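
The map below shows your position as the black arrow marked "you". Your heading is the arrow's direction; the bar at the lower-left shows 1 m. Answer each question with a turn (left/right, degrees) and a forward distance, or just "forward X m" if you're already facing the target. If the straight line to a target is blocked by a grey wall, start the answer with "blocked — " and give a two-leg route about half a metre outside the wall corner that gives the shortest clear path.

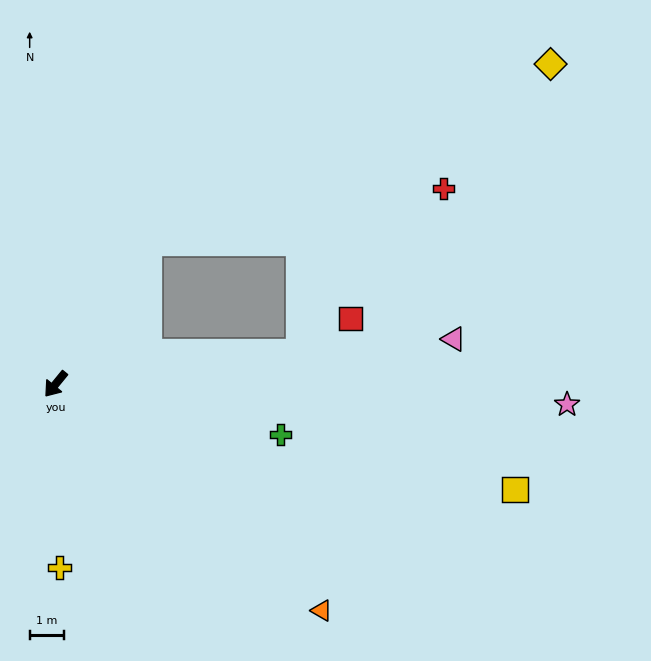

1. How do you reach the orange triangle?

turn left 89°, forward 10.1 m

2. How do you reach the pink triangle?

turn left 136°, forward 11.6 m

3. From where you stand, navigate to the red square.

blocked — turn left 136°, forward 7.1 m, then turn left 28°, forward 1.8 m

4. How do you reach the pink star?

turn left 127°, forward 14.8 m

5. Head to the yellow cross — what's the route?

turn left 40°, forward 5.3 m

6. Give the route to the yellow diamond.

blocked — turn right 173°, forward 4.9 m, then turn right 34°, forward 12.7 m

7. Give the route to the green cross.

turn left 117°, forward 6.7 m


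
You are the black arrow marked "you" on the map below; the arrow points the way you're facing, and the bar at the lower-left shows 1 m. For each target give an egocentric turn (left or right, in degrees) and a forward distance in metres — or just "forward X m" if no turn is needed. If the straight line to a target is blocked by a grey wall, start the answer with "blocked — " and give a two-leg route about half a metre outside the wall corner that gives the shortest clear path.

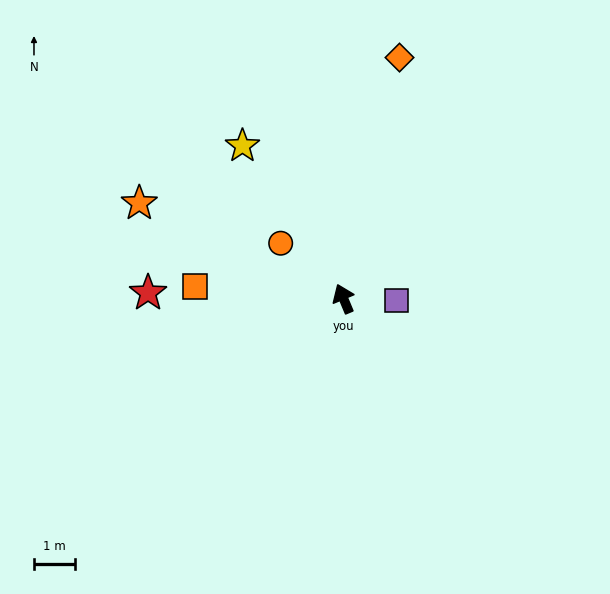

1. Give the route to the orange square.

turn left 63°, forward 3.6 m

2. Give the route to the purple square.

turn right 115°, forward 1.3 m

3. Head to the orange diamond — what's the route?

turn right 36°, forward 6.0 m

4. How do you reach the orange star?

turn left 42°, forward 5.5 m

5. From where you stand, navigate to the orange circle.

turn left 26°, forward 2.0 m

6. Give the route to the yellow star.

turn left 11°, forward 4.5 m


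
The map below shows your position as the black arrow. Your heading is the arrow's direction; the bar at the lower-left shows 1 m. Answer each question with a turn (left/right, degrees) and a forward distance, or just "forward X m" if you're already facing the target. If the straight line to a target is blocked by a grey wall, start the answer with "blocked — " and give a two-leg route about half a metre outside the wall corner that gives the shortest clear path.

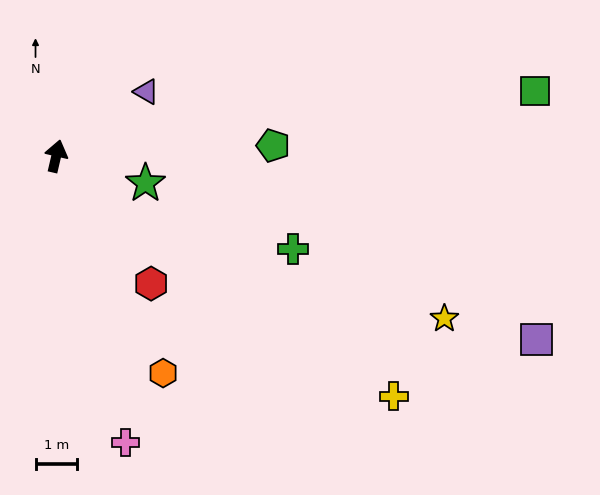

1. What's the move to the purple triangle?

turn right 41°, forward 2.6 m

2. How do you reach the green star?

turn right 94°, forward 2.2 m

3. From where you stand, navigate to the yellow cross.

turn right 112°, forward 9.9 m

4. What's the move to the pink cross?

turn right 153°, forward 7.0 m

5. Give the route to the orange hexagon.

turn right 141°, forward 5.8 m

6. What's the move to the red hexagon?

turn right 130°, forward 3.8 m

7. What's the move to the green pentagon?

turn right 74°, forward 5.2 m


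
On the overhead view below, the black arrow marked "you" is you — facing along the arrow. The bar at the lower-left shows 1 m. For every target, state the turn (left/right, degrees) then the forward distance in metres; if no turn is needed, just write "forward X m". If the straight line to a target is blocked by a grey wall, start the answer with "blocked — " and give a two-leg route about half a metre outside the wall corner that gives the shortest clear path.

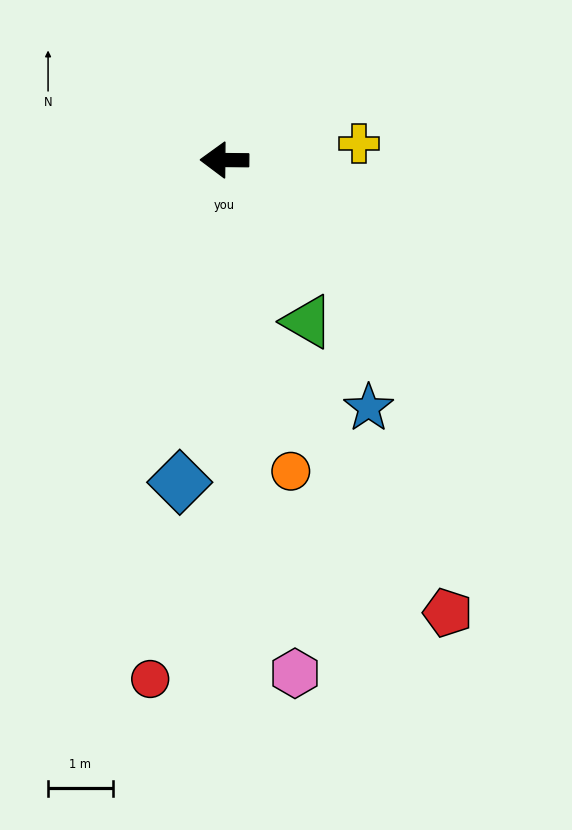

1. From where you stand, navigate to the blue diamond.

turn left 83°, forward 5.0 m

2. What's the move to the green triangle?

turn left 118°, forward 2.8 m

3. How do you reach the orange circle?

turn left 103°, forward 4.9 m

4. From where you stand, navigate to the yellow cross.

turn right 173°, forward 2.1 m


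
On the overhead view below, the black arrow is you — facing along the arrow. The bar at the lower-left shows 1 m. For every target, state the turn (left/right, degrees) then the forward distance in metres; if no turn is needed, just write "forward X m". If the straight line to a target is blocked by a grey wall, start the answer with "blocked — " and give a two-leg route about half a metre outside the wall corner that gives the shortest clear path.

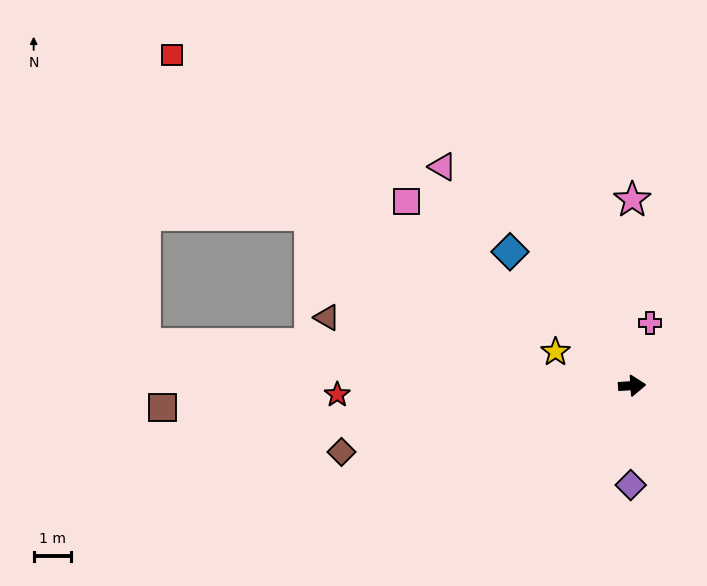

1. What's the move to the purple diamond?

turn right 94°, forward 2.6 m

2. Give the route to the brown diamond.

turn right 171°, forward 7.9 m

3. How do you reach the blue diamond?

turn left 129°, forward 4.8 m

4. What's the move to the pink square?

turn left 137°, forward 7.8 m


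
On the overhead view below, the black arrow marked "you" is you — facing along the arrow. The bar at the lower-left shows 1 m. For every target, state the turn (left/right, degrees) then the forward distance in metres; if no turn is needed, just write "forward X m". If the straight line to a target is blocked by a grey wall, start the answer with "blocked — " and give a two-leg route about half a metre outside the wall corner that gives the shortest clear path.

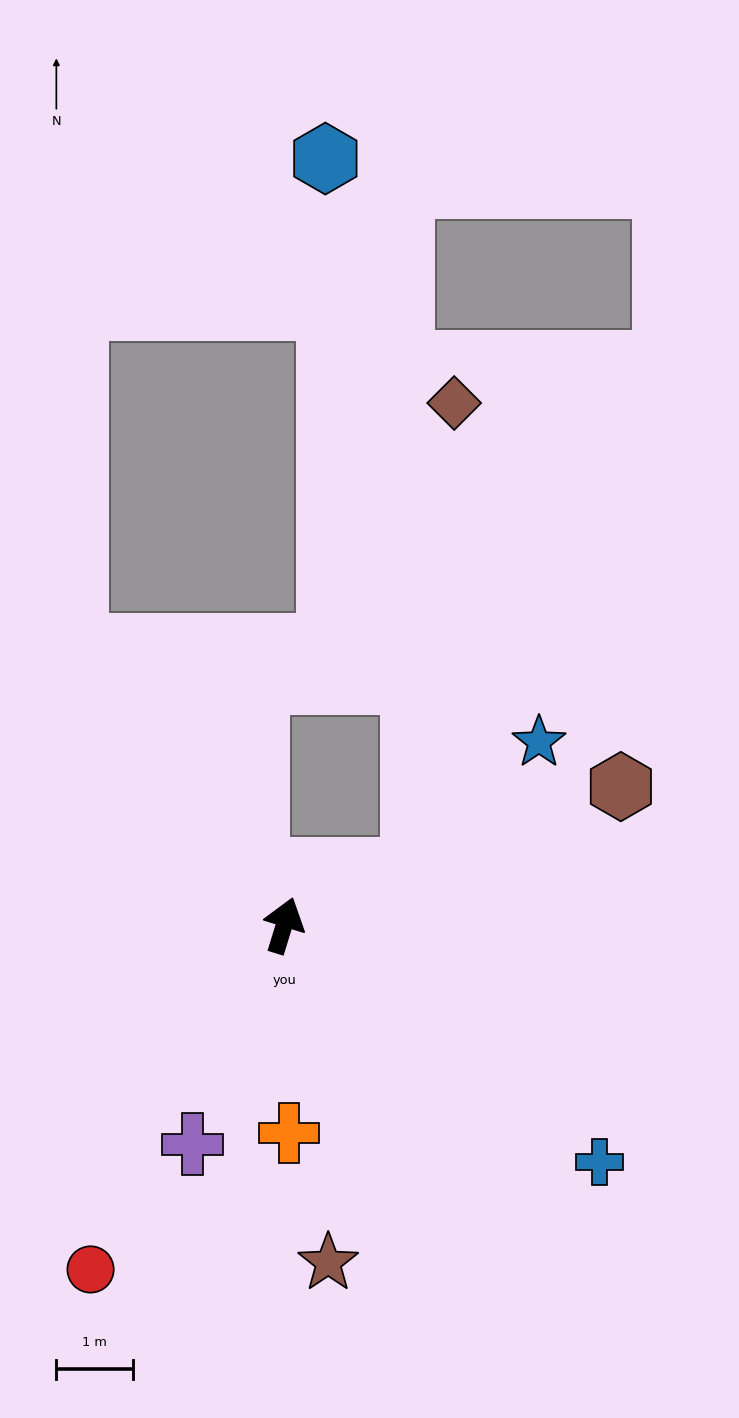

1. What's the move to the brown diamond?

blocked — turn right 50°, forward 1.8 m, then turn left 62°, forward 6.1 m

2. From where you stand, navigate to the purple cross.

turn left 174°, forward 3.1 m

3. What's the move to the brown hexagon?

turn right 50°, forward 4.7 m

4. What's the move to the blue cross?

turn right 110°, forward 5.1 m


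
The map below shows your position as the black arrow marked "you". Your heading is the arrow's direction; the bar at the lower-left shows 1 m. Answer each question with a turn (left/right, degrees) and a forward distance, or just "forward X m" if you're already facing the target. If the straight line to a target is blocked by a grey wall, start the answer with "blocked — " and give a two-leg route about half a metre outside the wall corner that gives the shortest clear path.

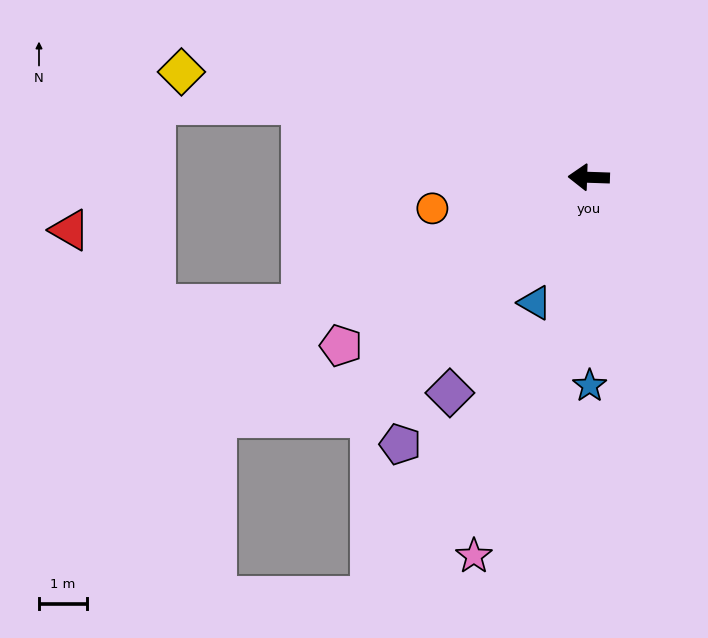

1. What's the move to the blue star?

turn left 92°, forward 4.4 m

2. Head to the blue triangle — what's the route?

turn left 69°, forward 2.9 m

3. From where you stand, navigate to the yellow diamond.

turn right 13°, forward 8.8 m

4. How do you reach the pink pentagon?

turn left 36°, forward 6.3 m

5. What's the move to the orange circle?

turn left 13°, forward 3.4 m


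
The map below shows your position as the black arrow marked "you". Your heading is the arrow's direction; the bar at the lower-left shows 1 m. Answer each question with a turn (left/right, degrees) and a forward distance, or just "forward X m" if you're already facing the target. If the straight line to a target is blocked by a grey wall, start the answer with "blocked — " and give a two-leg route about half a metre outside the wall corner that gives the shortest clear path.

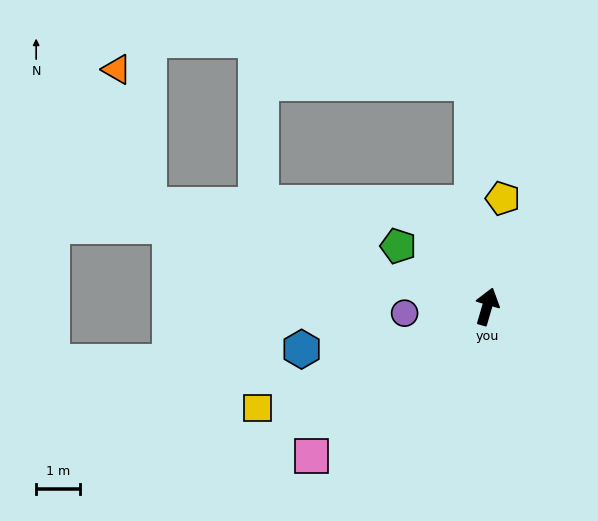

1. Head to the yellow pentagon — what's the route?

turn left 8°, forward 2.5 m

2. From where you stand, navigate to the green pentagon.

turn left 72°, forward 2.5 m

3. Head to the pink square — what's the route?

turn left 147°, forward 5.3 m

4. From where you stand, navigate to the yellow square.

turn left 130°, forward 5.8 m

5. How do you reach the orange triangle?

blocked — turn left 90°, forward 8.1 m, then turn right 61°, forward 3.2 m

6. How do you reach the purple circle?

turn left 111°, forward 1.9 m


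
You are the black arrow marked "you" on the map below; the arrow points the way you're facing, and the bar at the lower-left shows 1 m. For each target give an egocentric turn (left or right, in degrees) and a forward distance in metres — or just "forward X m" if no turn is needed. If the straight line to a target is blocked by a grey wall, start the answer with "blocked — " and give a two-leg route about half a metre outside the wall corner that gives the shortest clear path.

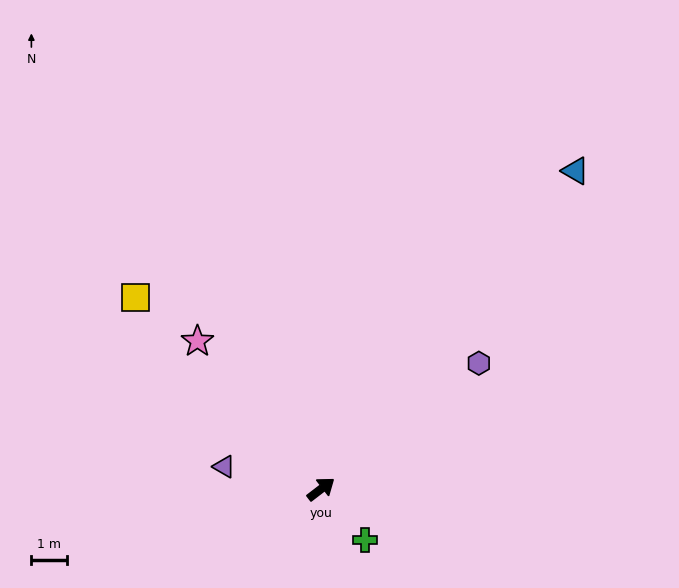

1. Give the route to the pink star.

turn left 92°, forward 5.4 m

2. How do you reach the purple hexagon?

forward 5.7 m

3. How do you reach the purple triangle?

turn left 129°, forward 2.8 m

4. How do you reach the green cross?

turn right 87°, forward 1.9 m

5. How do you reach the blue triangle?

turn left 14°, forward 11.4 m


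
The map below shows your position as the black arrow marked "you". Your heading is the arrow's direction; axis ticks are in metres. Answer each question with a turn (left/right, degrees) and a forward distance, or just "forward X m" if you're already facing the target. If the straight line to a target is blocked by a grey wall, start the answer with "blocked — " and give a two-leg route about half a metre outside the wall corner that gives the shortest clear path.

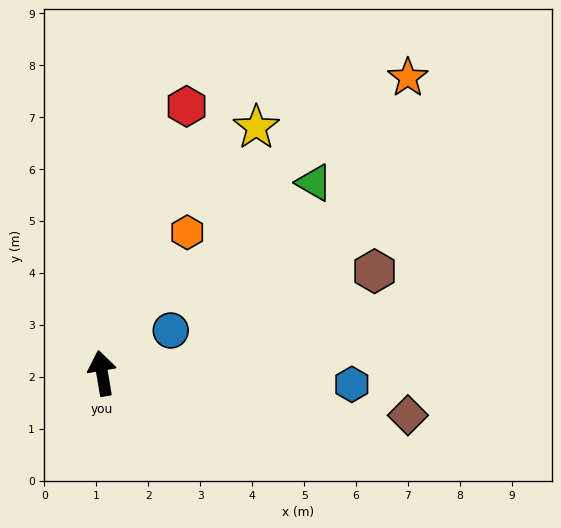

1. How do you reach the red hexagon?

turn right 27°, forward 5.4 m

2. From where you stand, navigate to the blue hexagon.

turn right 102°, forward 4.8 m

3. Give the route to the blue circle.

turn right 68°, forward 1.6 m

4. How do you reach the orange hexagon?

turn right 41°, forward 3.2 m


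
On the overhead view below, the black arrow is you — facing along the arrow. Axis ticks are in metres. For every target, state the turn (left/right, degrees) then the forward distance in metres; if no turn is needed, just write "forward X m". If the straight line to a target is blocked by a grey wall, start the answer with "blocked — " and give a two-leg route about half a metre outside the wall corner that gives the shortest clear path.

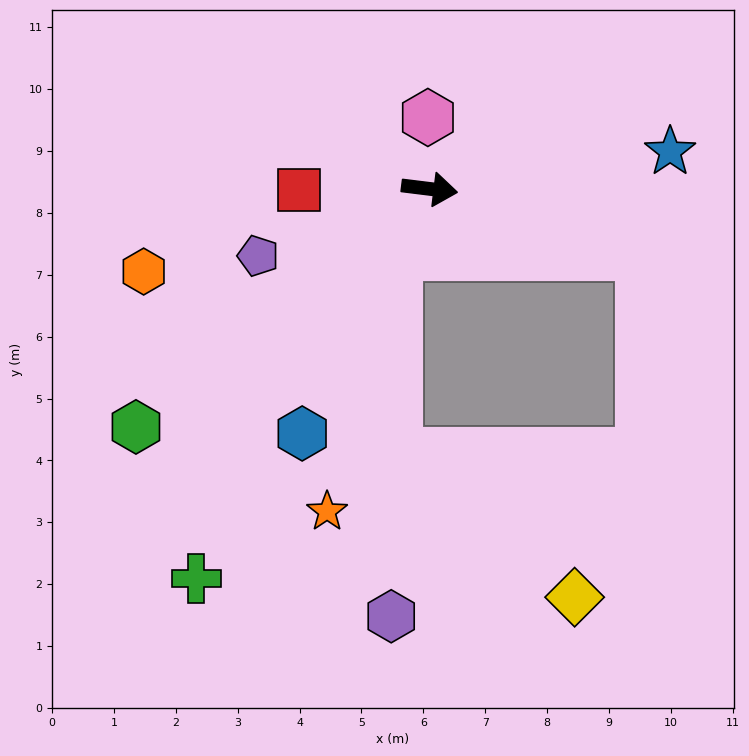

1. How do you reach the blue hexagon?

turn right 110°, forward 4.5 m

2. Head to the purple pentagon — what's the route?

turn right 152°, forward 3.0 m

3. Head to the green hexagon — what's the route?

turn right 134°, forward 6.1 m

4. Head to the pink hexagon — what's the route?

turn left 98°, forward 1.2 m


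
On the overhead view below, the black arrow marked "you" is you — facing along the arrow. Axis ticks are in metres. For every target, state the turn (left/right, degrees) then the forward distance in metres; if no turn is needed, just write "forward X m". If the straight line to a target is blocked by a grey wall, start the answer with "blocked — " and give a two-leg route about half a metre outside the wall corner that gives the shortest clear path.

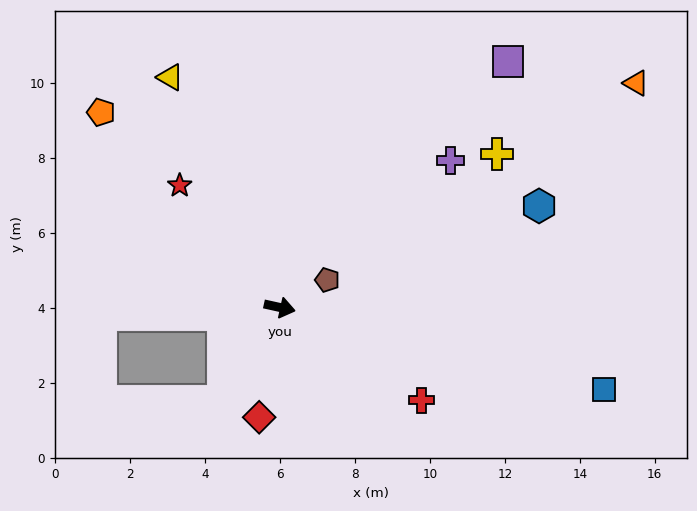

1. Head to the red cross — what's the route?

turn right 21°, forward 4.5 m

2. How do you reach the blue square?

forward 8.9 m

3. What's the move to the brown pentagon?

turn left 42°, forward 1.5 m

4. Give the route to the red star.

turn left 142°, forward 4.2 m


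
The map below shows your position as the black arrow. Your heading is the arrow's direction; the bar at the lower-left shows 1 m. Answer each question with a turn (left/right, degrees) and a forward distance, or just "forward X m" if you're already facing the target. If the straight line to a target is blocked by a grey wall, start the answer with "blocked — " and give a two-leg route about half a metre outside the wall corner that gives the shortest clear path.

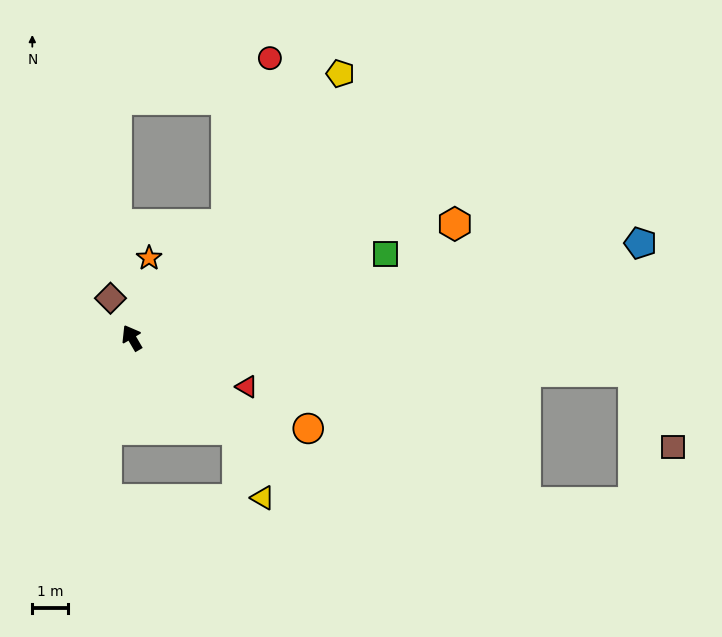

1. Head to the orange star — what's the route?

turn right 43°, forward 2.3 m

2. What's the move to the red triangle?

turn right 143°, forward 3.5 m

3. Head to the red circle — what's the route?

blocked — turn right 70°, forward 4.1 m, then turn left 25°, forward 4.8 m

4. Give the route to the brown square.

blocked — turn right 124°, forward 14.1 m, then turn right 58°, forward 2.4 m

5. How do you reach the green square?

turn right 102°, forward 7.5 m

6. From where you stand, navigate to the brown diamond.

forward 1.3 m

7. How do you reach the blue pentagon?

turn right 110°, forward 14.5 m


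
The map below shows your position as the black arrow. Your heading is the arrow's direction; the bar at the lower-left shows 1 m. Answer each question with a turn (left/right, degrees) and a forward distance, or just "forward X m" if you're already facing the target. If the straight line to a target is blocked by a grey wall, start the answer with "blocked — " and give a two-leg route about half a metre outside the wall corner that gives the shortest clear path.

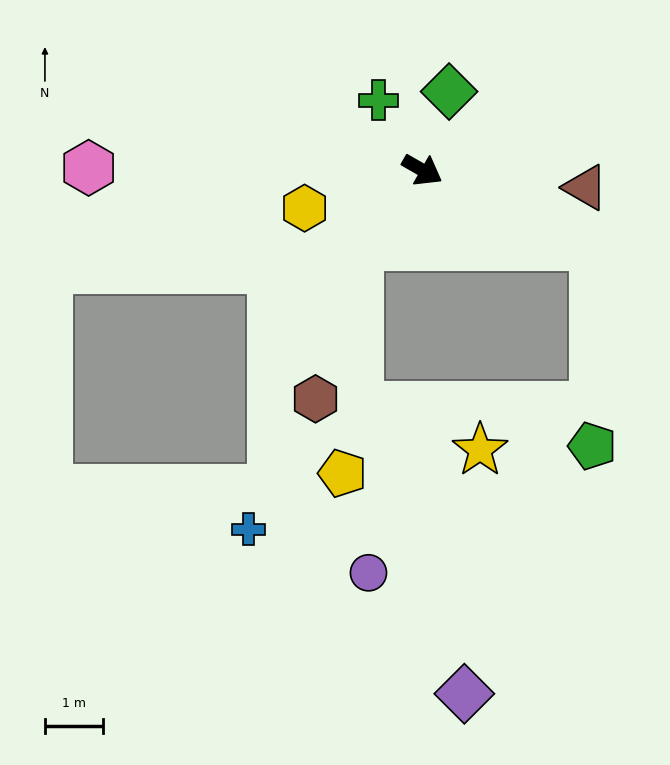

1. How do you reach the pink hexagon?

turn right 151°, forward 5.7 m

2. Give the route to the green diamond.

turn left 101°, forward 1.4 m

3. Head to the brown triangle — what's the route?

turn left 24°, forward 2.8 m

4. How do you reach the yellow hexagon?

turn right 132°, forward 2.1 m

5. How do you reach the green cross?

turn left 152°, forward 1.4 m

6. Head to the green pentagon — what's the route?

blocked — turn left 6°, forward 3.2 m, then turn right 67°, forward 3.4 m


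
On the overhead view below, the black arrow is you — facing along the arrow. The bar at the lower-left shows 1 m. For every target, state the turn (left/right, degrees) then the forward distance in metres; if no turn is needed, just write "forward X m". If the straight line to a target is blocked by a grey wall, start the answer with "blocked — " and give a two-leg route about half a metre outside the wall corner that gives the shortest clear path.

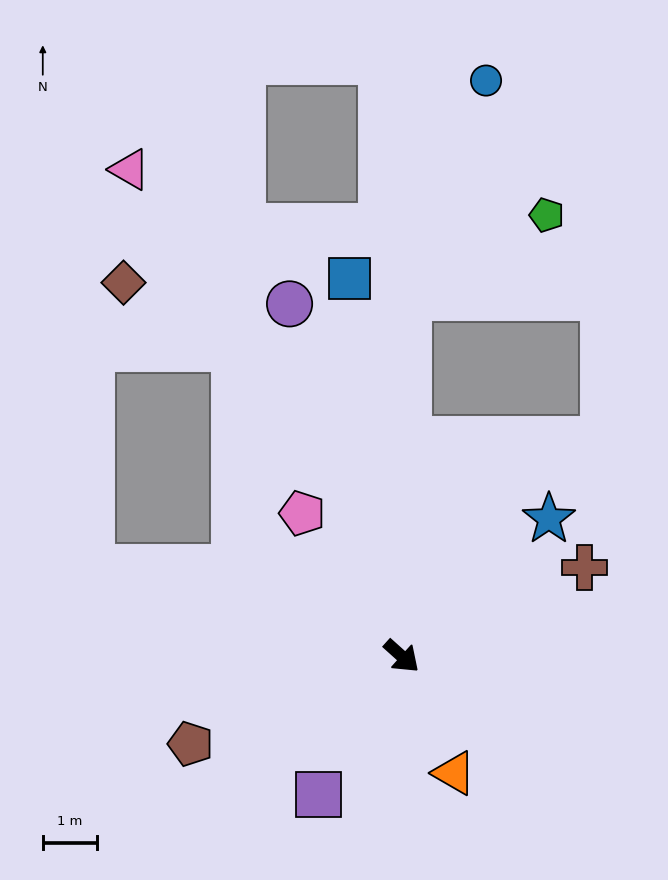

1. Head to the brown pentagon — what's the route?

turn right 116°, forward 4.3 m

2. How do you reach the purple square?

turn right 79°, forward 3.0 m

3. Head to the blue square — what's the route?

turn left 140°, forward 7.1 m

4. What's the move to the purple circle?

turn left 150°, forward 6.9 m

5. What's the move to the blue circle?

blocked — turn left 131°, forward 6.7 m, then turn right 19°, forward 4.3 m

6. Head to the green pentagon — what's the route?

blocked — turn left 131°, forward 6.7 m, then turn right 58°, forward 3.0 m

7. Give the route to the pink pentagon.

turn left 167°, forward 3.2 m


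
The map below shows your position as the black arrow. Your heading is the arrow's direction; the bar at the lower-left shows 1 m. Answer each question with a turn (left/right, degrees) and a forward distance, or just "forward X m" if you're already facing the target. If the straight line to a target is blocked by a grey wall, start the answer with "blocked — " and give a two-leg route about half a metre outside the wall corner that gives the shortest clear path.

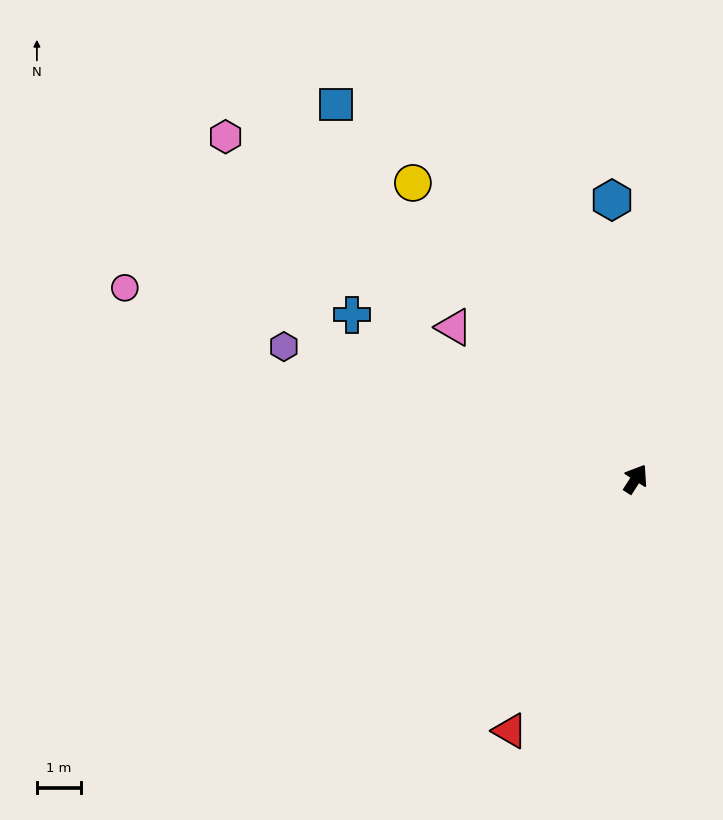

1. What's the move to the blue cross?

turn left 93°, forward 7.5 m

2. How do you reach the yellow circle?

turn left 70°, forward 8.4 m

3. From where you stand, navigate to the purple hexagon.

turn left 102°, forward 8.6 m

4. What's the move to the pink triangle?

turn left 83°, forward 5.4 m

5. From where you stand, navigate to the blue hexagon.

turn left 38°, forward 6.4 m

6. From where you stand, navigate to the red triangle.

turn right 174°, forward 6.4 m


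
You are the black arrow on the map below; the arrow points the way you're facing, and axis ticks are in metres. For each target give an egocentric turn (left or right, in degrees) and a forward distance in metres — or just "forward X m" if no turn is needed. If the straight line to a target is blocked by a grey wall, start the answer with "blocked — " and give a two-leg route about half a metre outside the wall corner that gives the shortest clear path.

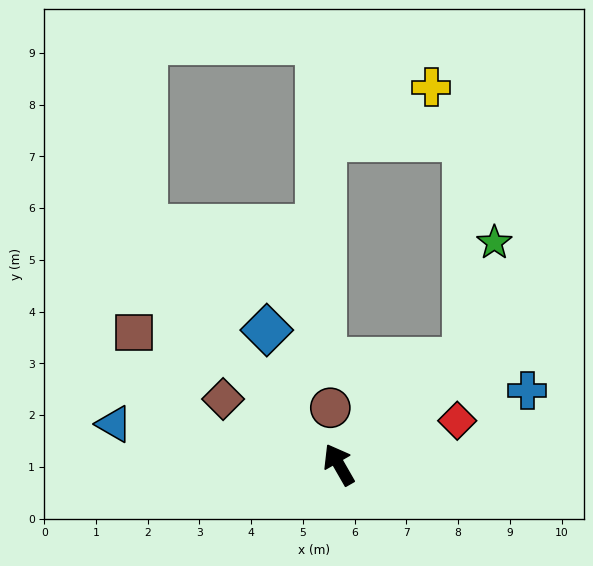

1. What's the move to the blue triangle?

turn left 50°, forward 4.4 m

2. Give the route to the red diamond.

turn right 100°, forward 2.4 m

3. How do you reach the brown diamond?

turn left 31°, forward 2.6 m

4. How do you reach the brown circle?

turn right 21°, forward 1.1 m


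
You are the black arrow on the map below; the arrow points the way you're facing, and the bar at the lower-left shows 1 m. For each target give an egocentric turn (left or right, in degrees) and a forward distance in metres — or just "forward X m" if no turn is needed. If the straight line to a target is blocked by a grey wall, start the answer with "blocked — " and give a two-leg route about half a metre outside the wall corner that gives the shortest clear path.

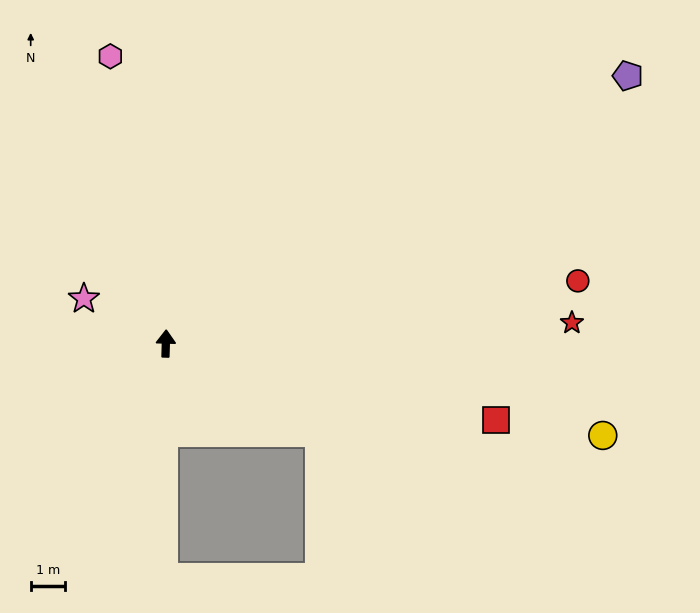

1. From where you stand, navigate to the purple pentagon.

turn right 58°, forward 15.5 m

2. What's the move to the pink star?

turn left 63°, forward 2.7 m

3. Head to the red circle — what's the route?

turn right 80°, forward 12.1 m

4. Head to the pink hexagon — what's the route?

turn left 13°, forward 8.5 m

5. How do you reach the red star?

turn right 85°, forward 11.8 m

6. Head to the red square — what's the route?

turn right 101°, forward 9.9 m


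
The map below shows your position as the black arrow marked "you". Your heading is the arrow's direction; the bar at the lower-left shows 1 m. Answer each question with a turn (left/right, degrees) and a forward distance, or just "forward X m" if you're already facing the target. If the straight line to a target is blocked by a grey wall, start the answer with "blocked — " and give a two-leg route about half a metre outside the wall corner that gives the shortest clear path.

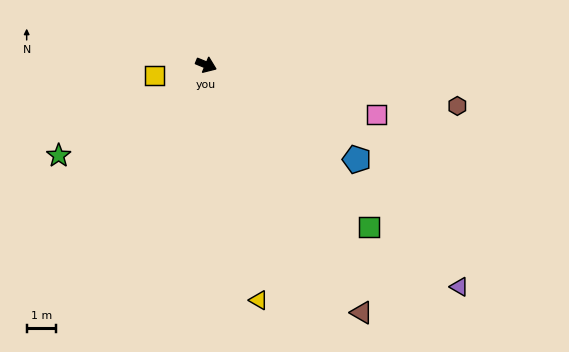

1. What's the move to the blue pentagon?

turn right 10°, forward 6.0 m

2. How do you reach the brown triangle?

turn right 35°, forward 9.8 m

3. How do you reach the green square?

turn right 22°, forward 7.7 m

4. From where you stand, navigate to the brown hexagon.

turn left 13°, forward 8.6 m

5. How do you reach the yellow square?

turn right 146°, forward 1.8 m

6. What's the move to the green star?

turn right 126°, forward 5.8 m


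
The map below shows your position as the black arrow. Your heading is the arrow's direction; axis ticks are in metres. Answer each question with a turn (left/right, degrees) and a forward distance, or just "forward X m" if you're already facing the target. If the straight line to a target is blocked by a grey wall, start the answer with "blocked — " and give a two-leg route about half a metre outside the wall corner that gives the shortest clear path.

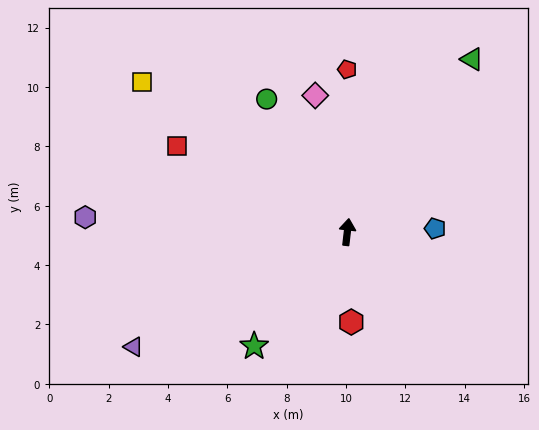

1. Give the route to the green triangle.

turn right 29°, forward 7.2 m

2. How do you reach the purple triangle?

turn left 125°, forward 8.2 m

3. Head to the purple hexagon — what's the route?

turn left 93°, forward 8.8 m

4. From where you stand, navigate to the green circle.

turn left 38°, forward 5.2 m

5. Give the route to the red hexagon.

turn right 171°, forward 3.0 m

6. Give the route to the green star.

turn left 147°, forward 5.0 m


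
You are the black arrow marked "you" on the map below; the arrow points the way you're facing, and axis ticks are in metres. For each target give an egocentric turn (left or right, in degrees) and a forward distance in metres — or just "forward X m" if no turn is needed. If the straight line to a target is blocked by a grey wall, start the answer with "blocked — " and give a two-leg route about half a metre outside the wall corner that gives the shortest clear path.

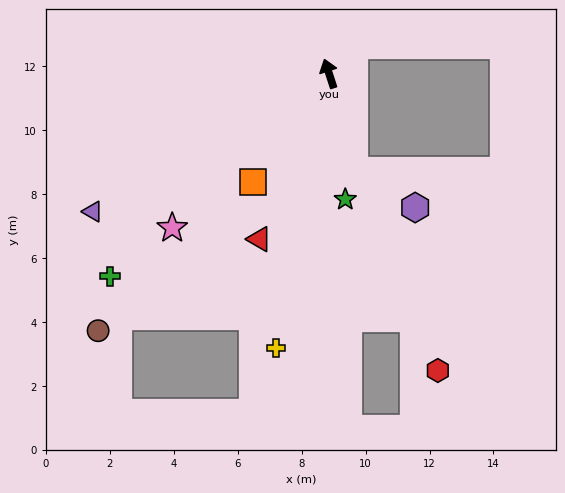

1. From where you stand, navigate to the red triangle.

turn left 139°, forward 5.6 m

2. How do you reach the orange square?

turn left 127°, forward 4.1 m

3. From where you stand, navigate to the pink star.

turn left 117°, forward 6.9 m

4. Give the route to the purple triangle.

turn left 102°, forward 8.6 m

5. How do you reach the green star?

turn left 169°, forward 4.0 m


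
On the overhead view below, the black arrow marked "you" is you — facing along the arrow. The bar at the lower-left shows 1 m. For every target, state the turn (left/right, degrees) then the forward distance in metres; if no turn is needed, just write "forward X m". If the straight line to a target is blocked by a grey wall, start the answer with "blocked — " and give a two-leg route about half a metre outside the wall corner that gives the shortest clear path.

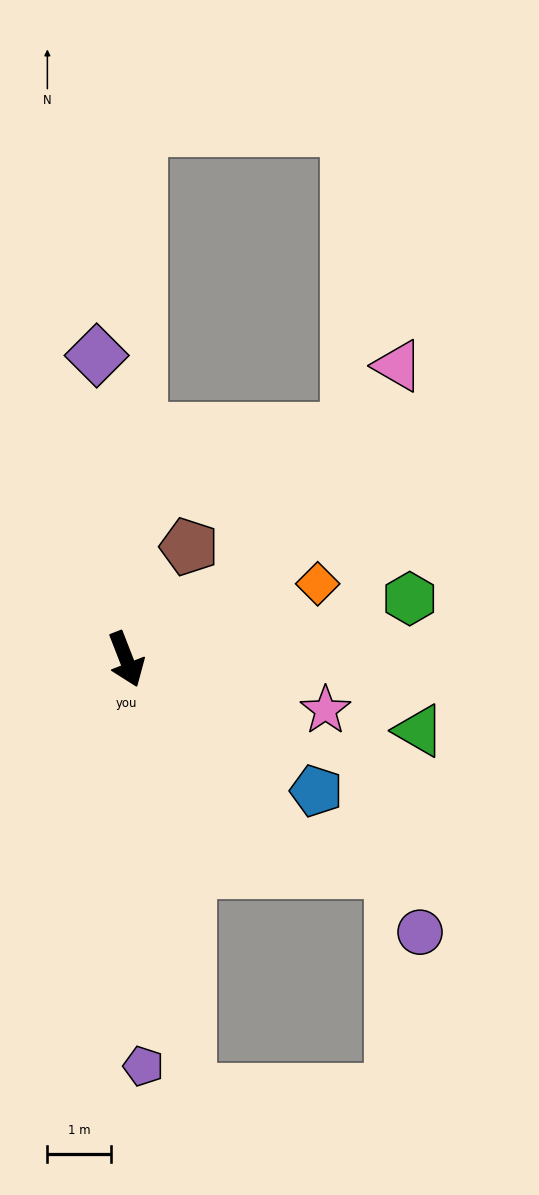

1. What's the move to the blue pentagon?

turn left 34°, forward 3.6 m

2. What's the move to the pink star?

turn left 54°, forward 3.2 m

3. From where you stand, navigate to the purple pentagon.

turn right 19°, forward 6.4 m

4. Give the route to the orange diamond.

turn left 90°, forward 3.2 m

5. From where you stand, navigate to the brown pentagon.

turn left 130°, forward 2.0 m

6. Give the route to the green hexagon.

turn left 81°, forward 4.6 m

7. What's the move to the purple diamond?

turn left 164°, forward 4.8 m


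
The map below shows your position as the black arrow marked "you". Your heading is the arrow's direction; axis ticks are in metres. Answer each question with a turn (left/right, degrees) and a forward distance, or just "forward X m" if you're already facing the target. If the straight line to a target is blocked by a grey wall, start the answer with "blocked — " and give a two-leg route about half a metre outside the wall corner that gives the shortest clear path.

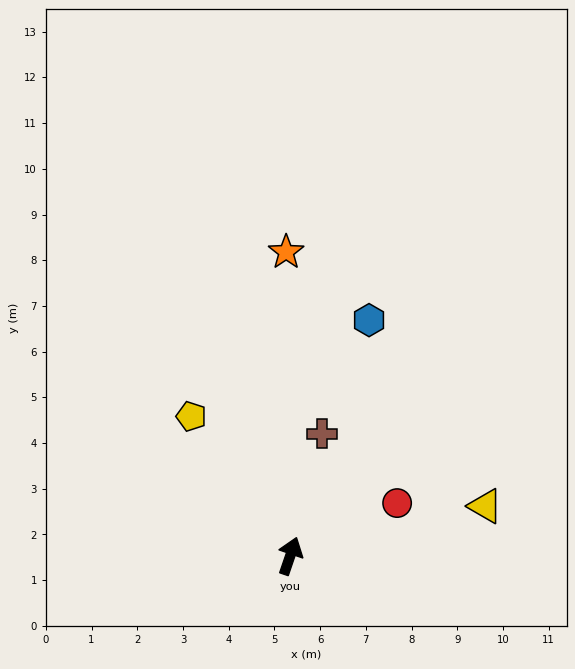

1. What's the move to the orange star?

turn left 20°, forward 6.6 m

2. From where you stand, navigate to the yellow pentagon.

turn left 54°, forward 3.7 m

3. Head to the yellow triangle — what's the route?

turn right 57°, forward 4.4 m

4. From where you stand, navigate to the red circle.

turn right 45°, forward 2.6 m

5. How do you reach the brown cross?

turn left 4°, forward 2.8 m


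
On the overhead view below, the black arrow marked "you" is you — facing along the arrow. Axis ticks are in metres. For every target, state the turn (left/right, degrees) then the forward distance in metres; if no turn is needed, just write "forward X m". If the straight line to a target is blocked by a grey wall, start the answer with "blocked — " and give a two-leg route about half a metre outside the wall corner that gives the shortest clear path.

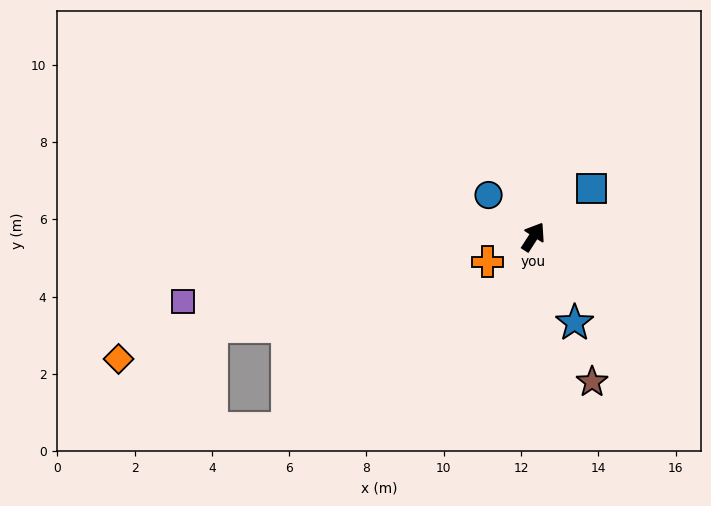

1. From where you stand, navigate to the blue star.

turn right 121°, forward 2.5 m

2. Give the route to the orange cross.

turn left 151°, forward 1.4 m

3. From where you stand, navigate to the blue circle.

turn left 80°, forward 1.6 m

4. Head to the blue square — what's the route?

turn right 17°, forward 2.0 m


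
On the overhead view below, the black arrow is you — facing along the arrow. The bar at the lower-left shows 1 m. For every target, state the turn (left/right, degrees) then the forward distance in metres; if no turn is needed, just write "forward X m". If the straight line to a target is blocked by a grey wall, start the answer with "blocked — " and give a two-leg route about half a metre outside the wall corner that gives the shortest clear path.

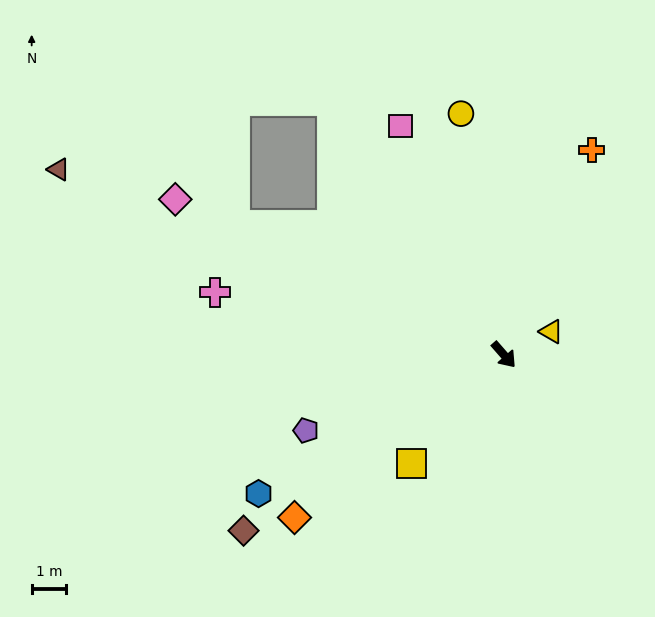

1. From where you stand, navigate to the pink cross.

turn right 143°, forward 8.6 m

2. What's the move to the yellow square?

turn right 81°, forward 4.1 m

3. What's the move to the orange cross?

turn left 116°, forward 6.5 m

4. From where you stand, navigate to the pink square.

turn left 163°, forward 7.3 m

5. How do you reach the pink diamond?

turn right 156°, forward 10.5 m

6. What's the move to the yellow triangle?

turn left 75°, forward 1.5 m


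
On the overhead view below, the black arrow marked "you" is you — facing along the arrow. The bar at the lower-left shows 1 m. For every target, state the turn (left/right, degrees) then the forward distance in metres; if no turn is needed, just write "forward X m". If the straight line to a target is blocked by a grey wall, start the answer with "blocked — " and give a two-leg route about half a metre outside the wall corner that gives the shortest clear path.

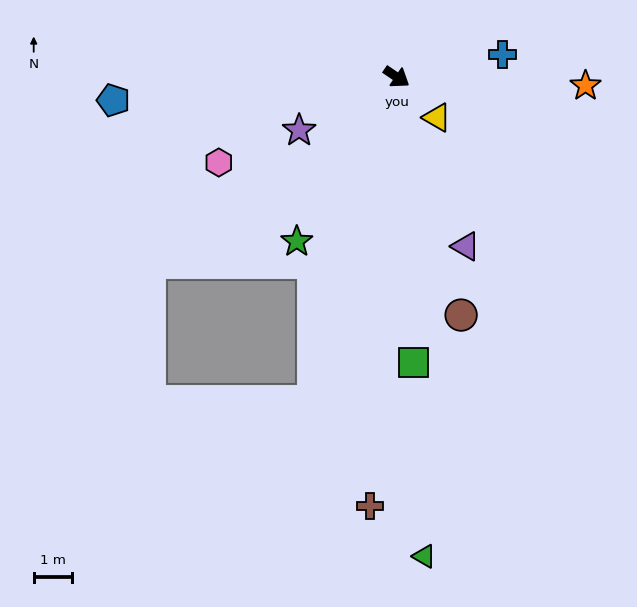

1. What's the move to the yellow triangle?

turn right 11°, forward 1.5 m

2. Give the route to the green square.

turn right 52°, forward 7.5 m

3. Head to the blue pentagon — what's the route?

turn right 141°, forward 7.4 m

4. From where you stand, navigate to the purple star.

turn right 117°, forward 2.9 m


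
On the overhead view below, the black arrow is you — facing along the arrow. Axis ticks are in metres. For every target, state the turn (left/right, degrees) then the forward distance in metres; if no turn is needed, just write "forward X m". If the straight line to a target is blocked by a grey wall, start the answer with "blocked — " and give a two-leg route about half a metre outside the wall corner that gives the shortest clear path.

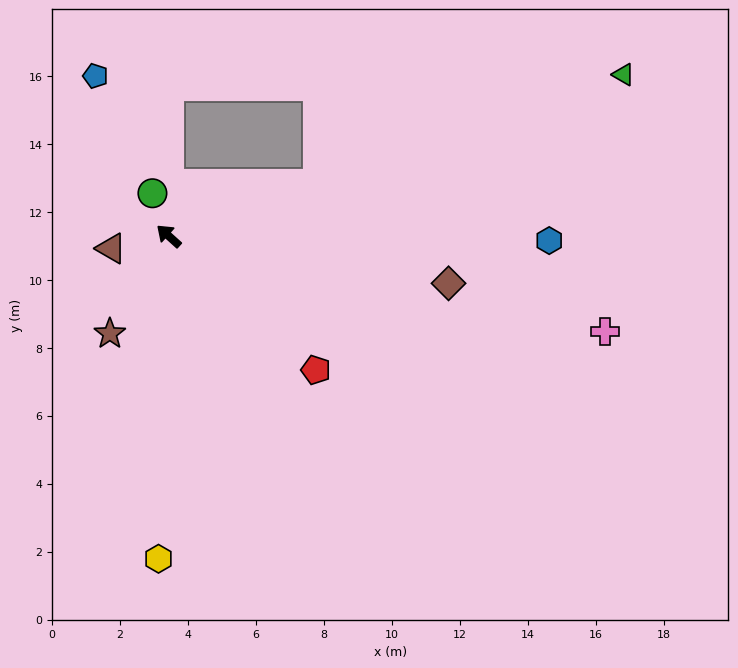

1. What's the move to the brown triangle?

turn left 54°, forward 1.7 m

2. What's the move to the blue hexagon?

turn right 139°, forward 11.2 m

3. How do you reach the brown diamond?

turn right 148°, forward 8.4 m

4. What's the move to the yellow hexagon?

turn left 130°, forward 9.5 m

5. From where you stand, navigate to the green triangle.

turn right 118°, forward 14.2 m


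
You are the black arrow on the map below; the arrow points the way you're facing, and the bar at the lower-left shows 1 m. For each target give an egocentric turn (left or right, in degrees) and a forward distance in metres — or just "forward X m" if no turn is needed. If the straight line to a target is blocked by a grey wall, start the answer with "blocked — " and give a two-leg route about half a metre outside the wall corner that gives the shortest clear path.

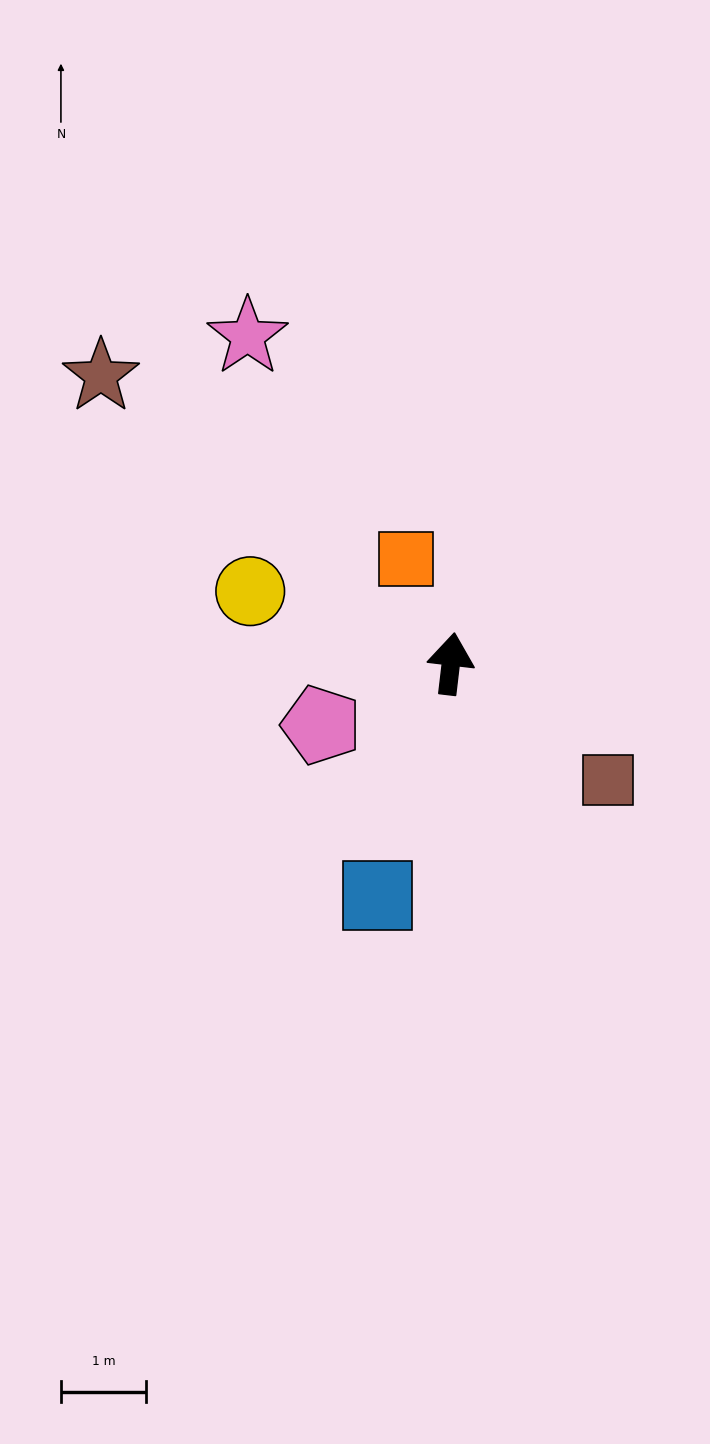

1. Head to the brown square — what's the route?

turn right 120°, forward 2.3 m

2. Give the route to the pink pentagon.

turn left 122°, forward 1.7 m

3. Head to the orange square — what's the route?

turn left 30°, forward 1.3 m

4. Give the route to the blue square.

turn left 169°, forward 2.9 m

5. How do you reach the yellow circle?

turn left 77°, forward 2.5 m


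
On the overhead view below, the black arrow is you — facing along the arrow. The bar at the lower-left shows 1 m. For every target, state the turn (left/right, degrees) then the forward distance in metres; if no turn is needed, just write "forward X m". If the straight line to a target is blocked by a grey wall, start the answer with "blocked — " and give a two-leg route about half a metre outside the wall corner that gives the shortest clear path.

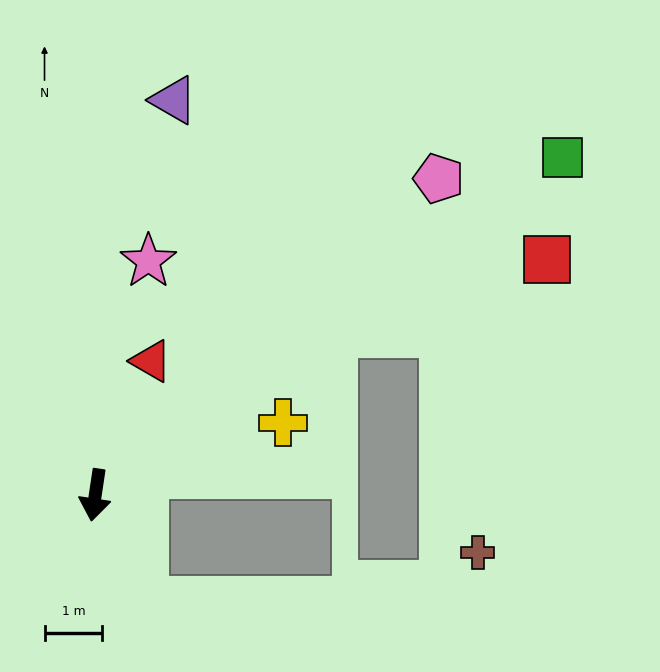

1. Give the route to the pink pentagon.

turn left 141°, forward 8.1 m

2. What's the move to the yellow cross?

turn left 120°, forward 3.5 m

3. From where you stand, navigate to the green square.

turn left 134°, forward 10.0 m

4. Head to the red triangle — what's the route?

turn left 166°, forward 2.5 m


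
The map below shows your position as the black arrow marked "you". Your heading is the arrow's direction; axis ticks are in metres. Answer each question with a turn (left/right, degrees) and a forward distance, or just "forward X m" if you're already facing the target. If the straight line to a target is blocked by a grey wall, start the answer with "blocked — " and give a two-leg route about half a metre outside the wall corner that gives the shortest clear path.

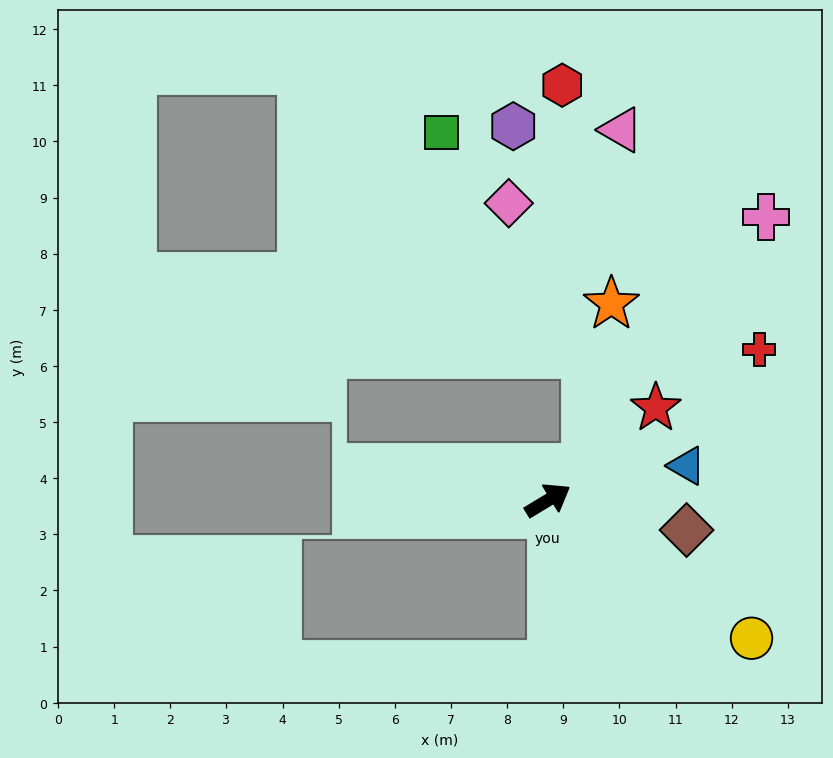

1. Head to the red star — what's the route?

turn left 9°, forward 2.5 m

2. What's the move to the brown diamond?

turn right 43°, forward 2.5 m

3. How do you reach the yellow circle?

turn right 65°, forward 4.4 m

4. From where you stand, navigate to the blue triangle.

turn right 17°, forward 2.5 m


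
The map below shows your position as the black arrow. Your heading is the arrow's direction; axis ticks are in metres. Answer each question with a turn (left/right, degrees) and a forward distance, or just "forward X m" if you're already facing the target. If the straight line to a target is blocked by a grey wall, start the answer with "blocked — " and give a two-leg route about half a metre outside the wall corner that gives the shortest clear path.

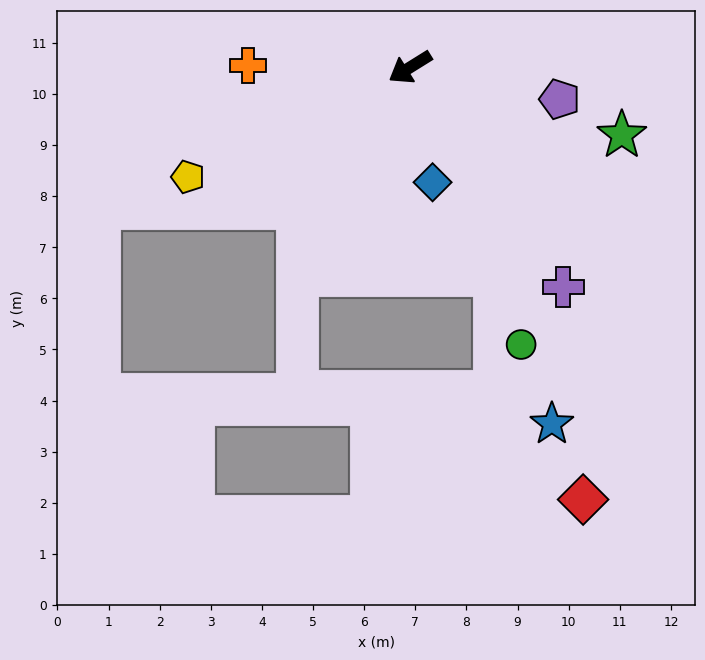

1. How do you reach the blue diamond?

turn left 69°, forward 2.3 m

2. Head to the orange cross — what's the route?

turn right 33°, forward 3.2 m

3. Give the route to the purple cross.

turn left 93°, forward 5.2 m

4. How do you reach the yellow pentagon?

turn right 6°, forward 4.8 m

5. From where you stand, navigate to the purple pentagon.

turn left 136°, forward 3.0 m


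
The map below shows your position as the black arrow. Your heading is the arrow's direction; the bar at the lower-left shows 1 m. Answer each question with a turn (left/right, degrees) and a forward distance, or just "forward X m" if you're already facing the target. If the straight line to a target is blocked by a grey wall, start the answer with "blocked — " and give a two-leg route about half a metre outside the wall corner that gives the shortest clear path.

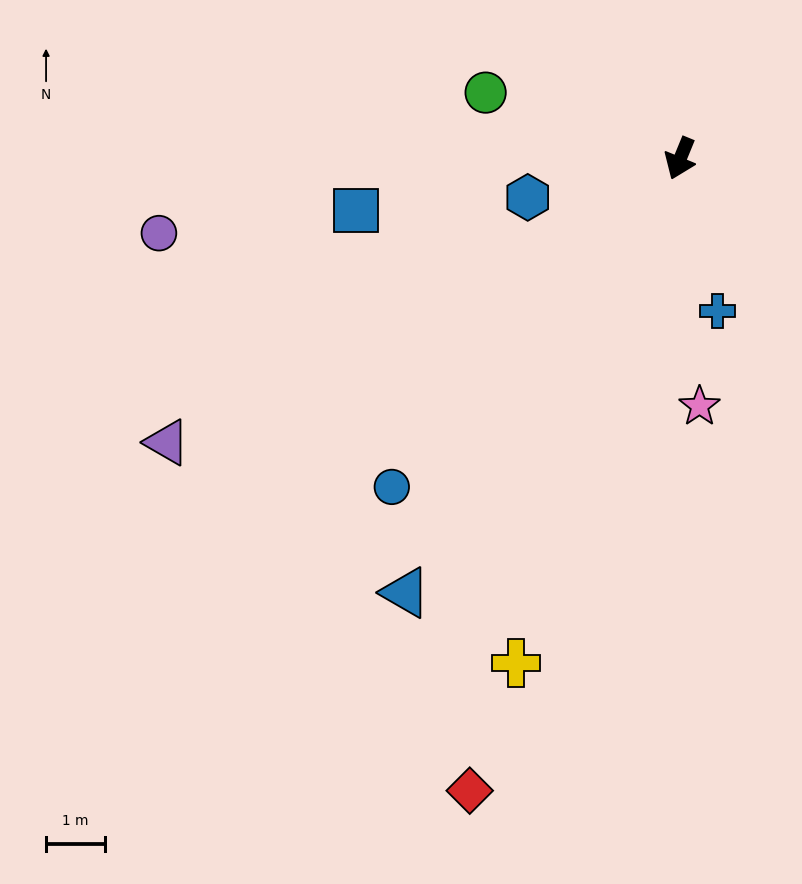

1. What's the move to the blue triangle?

turn right 10°, forward 8.8 m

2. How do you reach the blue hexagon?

turn right 53°, forward 2.7 m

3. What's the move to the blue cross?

turn left 36°, forward 2.7 m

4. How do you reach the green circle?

turn right 86°, forward 3.5 m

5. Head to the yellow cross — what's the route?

turn left 4°, forward 9.0 m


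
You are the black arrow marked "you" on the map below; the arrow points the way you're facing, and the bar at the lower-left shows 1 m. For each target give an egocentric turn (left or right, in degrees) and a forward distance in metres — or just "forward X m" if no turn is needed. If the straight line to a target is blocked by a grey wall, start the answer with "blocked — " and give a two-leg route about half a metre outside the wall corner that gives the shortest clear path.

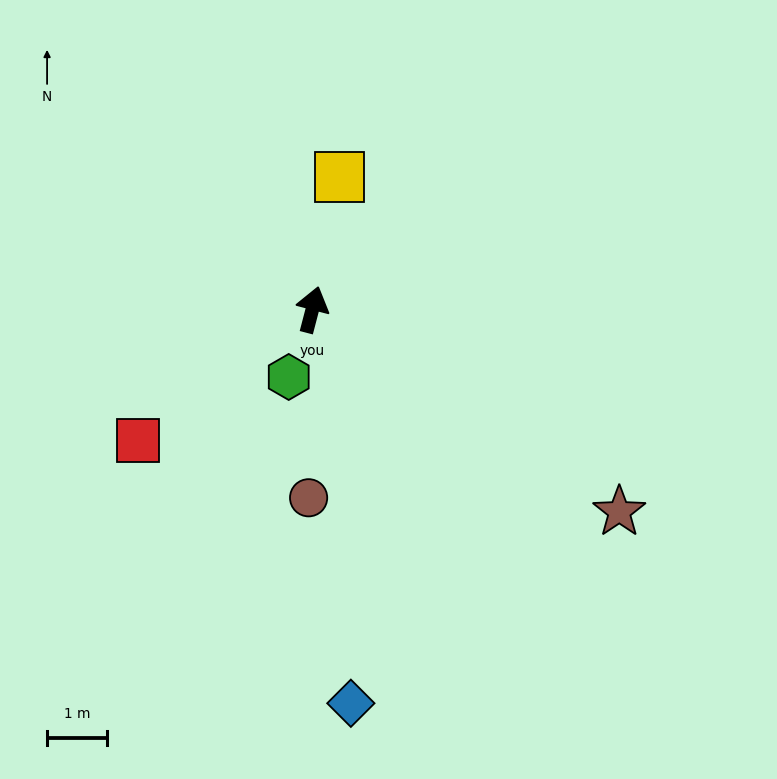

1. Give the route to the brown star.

turn right 109°, forward 6.1 m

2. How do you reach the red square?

turn left 142°, forward 3.6 m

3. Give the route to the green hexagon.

turn left 175°, forward 1.2 m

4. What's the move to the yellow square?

turn left 3°, forward 2.2 m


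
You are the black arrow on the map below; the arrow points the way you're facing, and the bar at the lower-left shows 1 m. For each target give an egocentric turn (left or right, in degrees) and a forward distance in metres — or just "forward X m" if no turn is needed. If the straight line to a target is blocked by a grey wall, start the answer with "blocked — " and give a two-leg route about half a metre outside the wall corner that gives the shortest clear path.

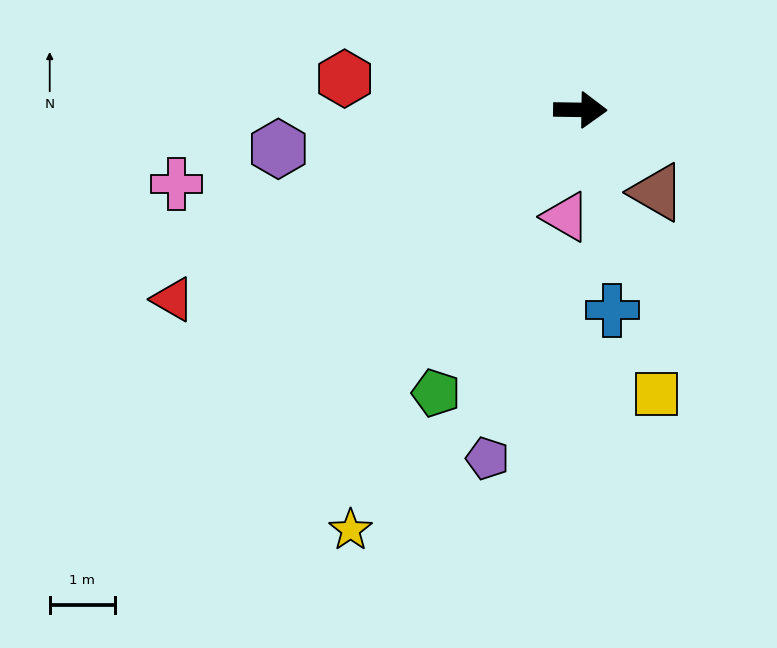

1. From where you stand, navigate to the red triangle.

turn right 154°, forward 6.9 m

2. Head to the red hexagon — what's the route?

turn left 173°, forward 3.7 m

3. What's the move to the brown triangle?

turn right 46°, forward 1.7 m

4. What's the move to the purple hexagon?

turn right 172°, forward 4.7 m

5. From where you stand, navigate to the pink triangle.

turn right 97°, forward 1.7 m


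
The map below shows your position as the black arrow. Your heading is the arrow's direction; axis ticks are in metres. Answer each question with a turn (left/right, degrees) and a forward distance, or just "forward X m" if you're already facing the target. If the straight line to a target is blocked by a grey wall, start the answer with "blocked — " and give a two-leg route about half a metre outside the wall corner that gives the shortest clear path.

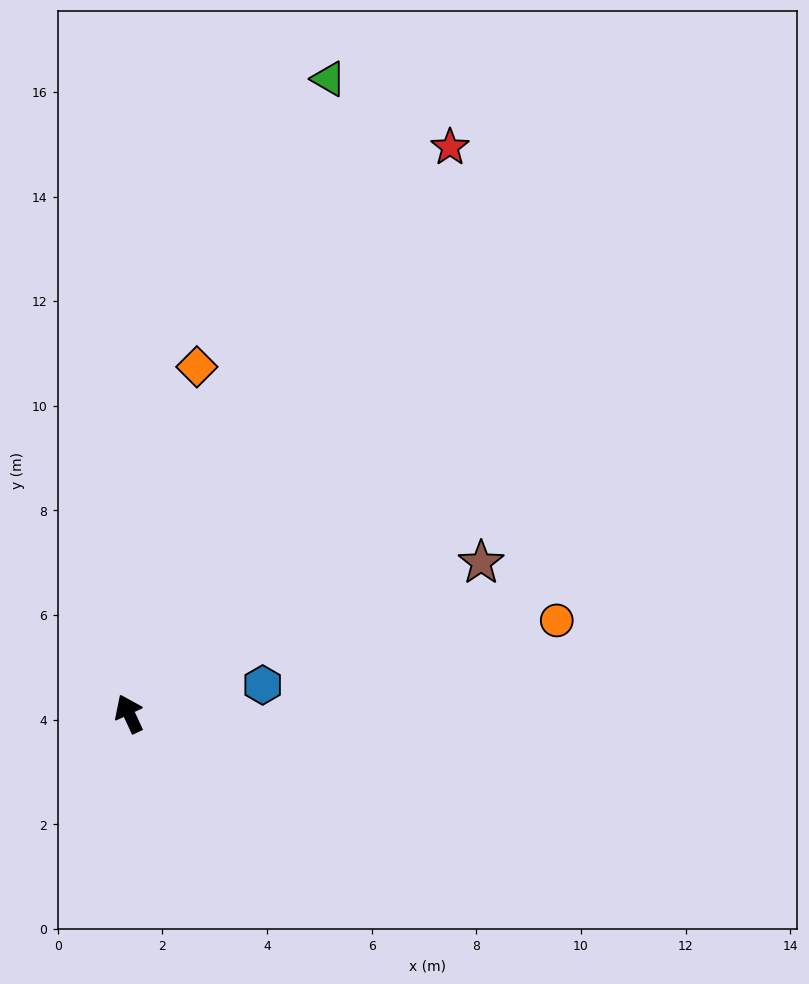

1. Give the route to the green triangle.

turn right 42°, forward 12.7 m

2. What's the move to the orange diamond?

turn right 36°, forward 6.8 m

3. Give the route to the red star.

turn right 54°, forward 12.4 m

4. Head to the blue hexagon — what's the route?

turn right 103°, forward 2.6 m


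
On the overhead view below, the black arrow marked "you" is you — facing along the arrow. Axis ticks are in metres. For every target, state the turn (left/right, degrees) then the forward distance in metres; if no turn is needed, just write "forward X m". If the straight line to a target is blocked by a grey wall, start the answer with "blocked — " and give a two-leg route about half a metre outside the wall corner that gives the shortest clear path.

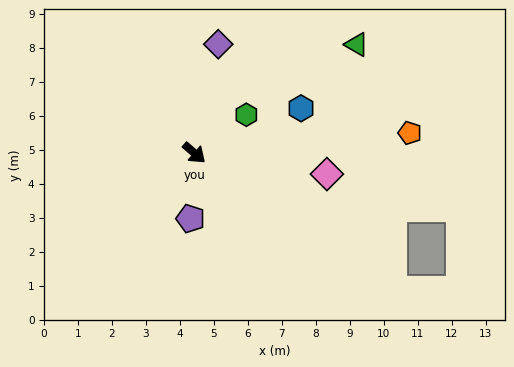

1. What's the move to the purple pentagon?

turn right 52°, forward 1.9 m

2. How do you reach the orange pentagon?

turn left 46°, forward 6.4 m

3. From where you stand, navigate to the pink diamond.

turn left 32°, forward 4.0 m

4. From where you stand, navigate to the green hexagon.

turn left 77°, forward 1.9 m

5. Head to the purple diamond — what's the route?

turn left 119°, forward 3.3 m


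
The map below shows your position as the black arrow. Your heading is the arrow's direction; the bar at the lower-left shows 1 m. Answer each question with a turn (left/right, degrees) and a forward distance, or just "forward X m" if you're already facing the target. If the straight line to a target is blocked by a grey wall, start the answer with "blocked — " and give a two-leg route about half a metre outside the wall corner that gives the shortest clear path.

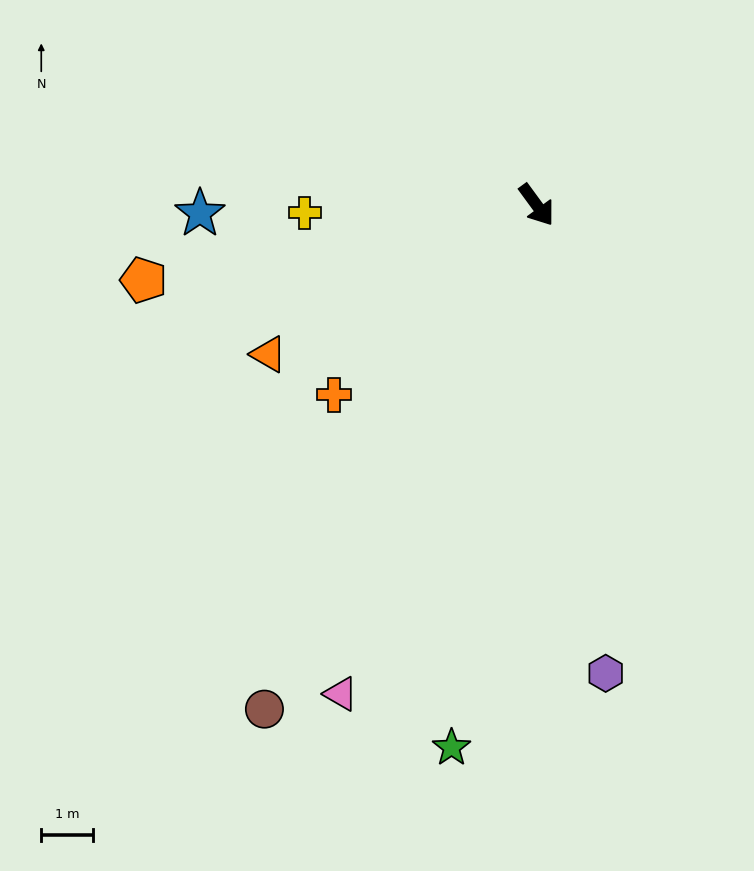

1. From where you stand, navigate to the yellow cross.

turn right 124°, forward 4.5 m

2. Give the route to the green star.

turn right 45°, forward 10.6 m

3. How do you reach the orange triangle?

turn right 97°, forward 5.9 m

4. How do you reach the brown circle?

turn right 65°, forward 11.1 m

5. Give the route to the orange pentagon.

turn right 115°, forward 7.7 m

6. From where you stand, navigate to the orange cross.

turn right 83°, forward 5.4 m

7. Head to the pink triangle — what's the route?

turn right 58°, forward 10.2 m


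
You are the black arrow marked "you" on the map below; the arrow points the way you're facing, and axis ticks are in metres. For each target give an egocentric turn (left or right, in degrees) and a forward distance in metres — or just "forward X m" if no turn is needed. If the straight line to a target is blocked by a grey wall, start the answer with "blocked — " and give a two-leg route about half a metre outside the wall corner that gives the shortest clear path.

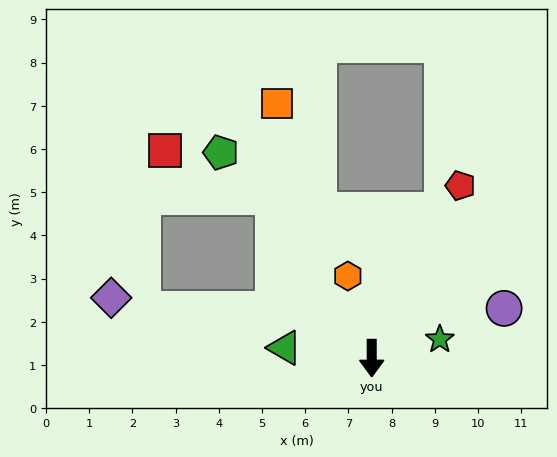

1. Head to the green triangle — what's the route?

turn right 97°, forward 2.0 m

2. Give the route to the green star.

turn left 105°, forward 1.6 m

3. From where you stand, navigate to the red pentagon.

turn left 153°, forward 4.5 m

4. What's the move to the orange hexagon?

turn right 164°, forward 2.0 m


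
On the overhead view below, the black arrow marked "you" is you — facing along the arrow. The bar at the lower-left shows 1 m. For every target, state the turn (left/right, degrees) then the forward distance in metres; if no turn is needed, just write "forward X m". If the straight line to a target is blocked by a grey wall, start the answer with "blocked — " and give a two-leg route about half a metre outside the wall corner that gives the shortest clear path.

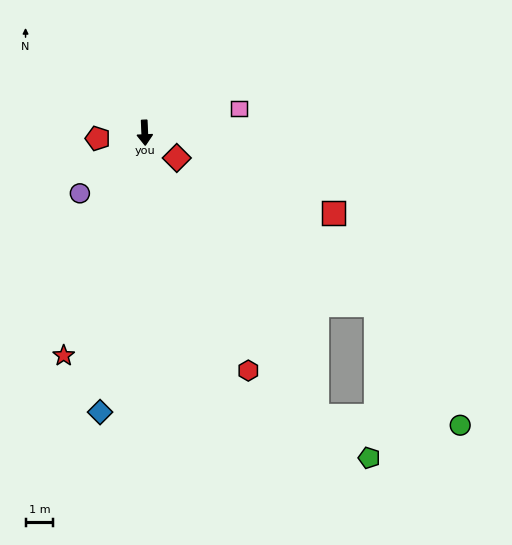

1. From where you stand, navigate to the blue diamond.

turn right 12°, forward 10.3 m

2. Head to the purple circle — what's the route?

turn right 49°, forward 3.2 m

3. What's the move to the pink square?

turn left 102°, forward 3.5 m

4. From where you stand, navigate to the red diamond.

turn left 49°, forward 1.5 m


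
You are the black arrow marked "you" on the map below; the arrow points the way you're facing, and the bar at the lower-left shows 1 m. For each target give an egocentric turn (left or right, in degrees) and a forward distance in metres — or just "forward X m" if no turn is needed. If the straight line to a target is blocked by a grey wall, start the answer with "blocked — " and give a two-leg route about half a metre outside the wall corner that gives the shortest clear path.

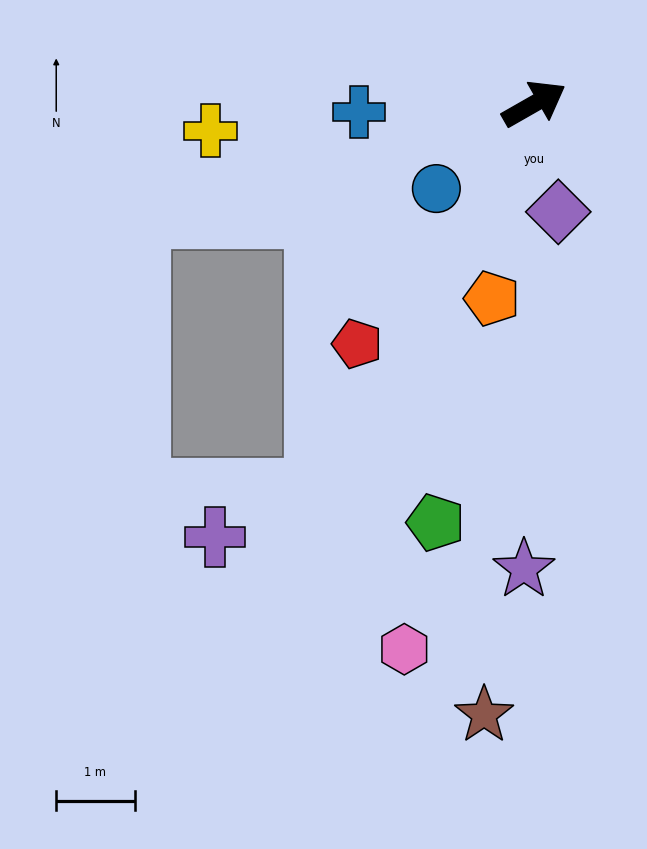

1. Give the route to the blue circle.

turn right 169°, forward 1.7 m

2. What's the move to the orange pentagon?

turn right 132°, forward 2.5 m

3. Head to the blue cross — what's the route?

turn left 153°, forward 2.2 m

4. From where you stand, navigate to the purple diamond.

turn right 107°, forward 1.4 m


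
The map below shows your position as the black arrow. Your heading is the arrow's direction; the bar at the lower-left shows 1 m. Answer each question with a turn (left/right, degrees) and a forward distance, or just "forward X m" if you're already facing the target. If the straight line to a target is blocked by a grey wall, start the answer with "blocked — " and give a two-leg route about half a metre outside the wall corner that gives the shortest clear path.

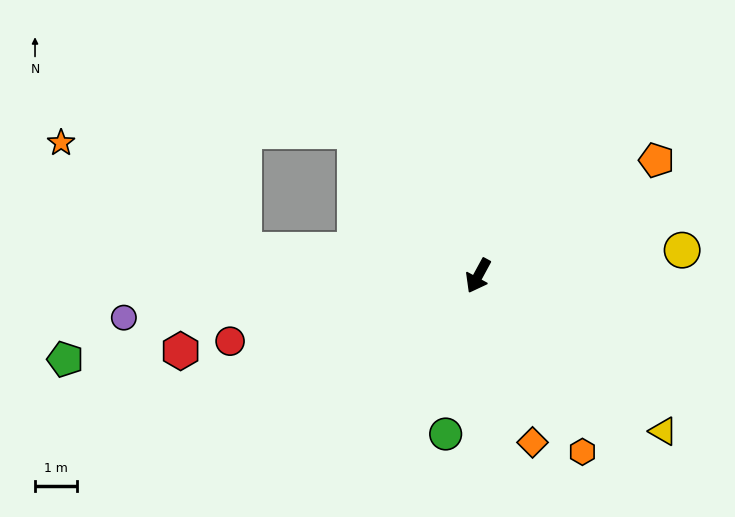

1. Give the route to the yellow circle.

turn left 126°, forward 4.9 m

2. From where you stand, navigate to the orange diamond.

turn left 47°, forward 4.2 m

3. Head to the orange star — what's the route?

blocked — turn right 68°, forward 5.6 m, then turn right 24°, forward 5.1 m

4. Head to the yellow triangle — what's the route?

turn left 78°, forward 5.8 m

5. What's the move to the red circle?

turn right 47°, forward 6.1 m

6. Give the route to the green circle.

turn left 17°, forward 3.9 m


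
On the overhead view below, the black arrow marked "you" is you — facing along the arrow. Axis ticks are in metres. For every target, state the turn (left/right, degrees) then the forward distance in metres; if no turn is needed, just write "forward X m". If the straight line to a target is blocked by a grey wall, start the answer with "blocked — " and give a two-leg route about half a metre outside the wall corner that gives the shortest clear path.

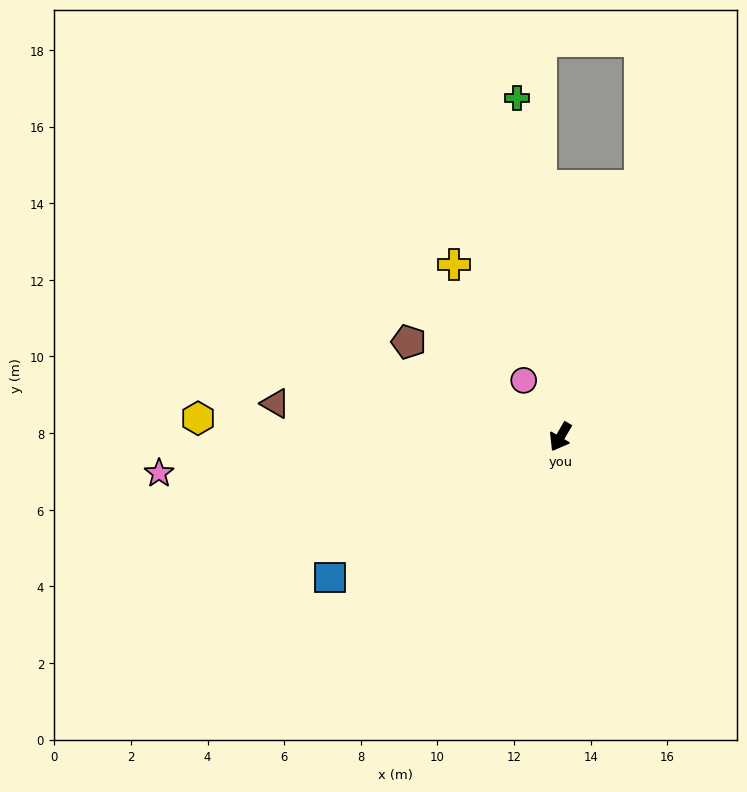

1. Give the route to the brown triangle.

turn right 66°, forward 7.5 m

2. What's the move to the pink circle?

turn right 117°, forward 1.8 m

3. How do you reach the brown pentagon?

turn right 92°, forward 4.7 m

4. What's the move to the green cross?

turn right 143°, forward 8.9 m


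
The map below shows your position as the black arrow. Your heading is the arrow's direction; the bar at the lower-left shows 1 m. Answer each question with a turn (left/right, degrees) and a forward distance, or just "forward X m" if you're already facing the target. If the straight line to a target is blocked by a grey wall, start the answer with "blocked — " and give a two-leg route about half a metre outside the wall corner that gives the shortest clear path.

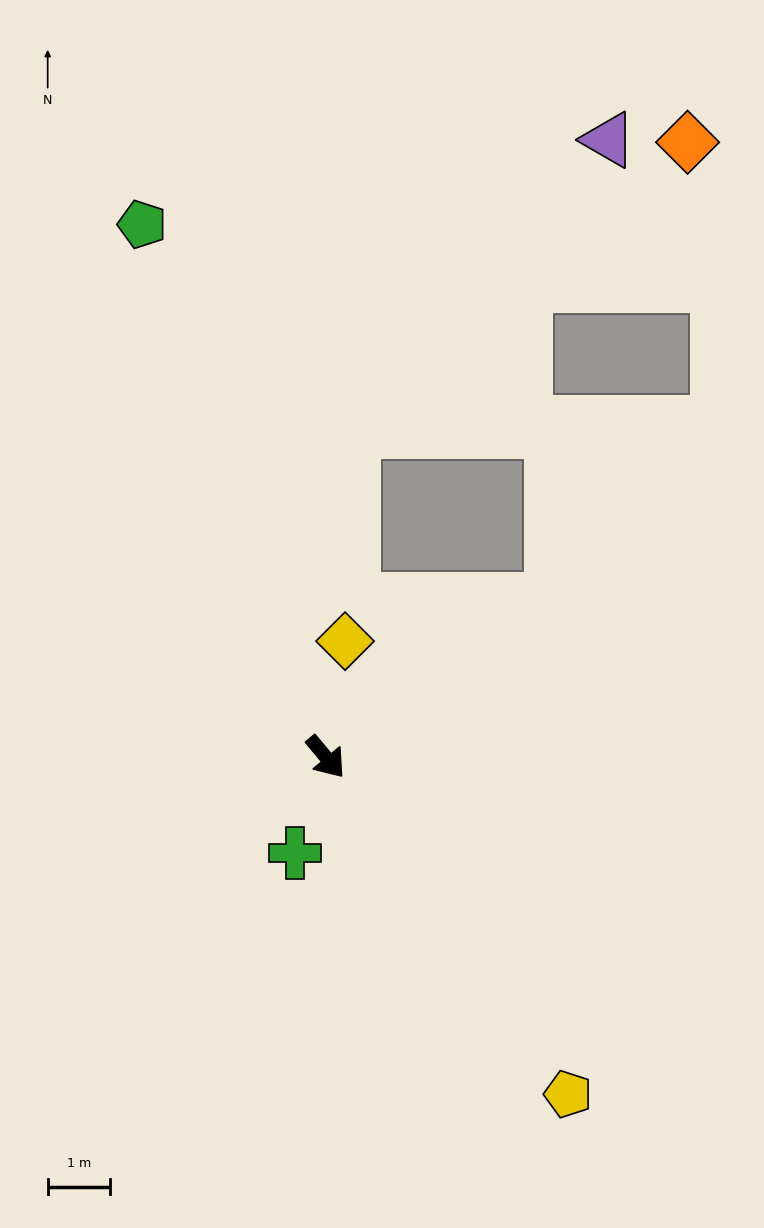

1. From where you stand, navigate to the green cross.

turn right 57°, forward 1.6 m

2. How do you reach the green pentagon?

turn left 159°, forward 9.0 m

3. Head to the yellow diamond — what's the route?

turn left 131°, forward 1.9 m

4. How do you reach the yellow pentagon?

turn right 4°, forward 6.6 m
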